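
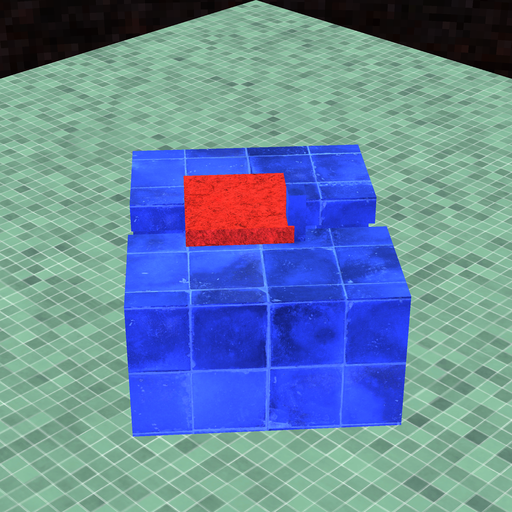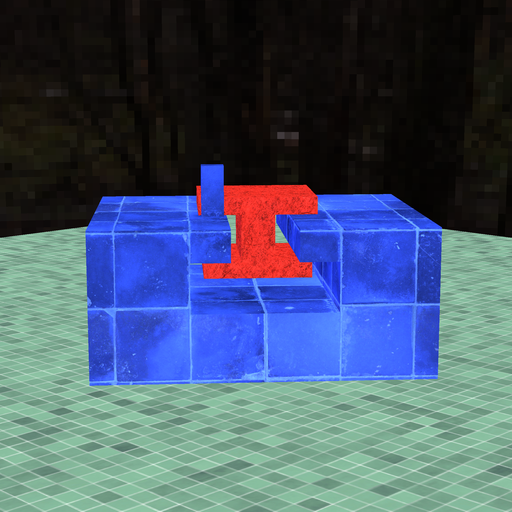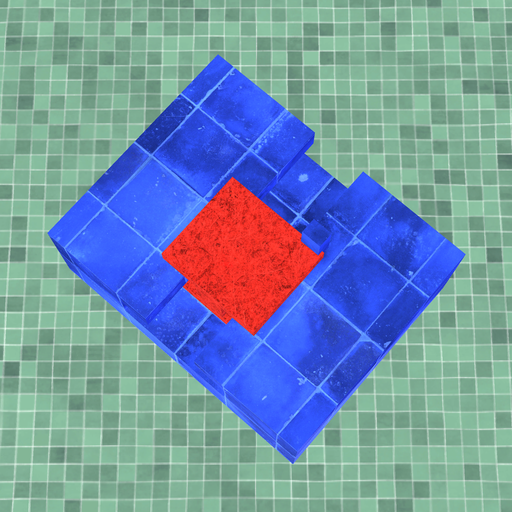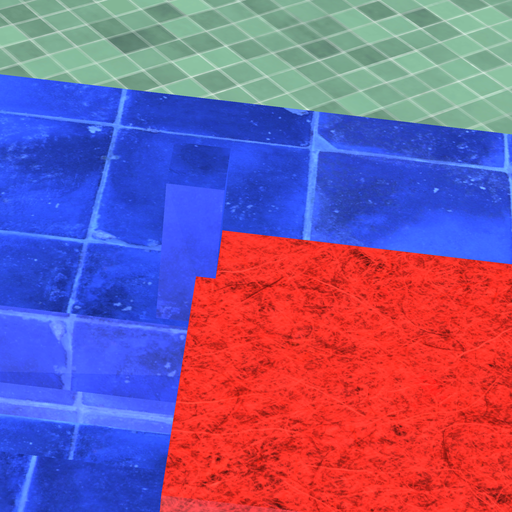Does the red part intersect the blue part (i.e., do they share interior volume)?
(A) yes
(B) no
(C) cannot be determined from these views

(A) yes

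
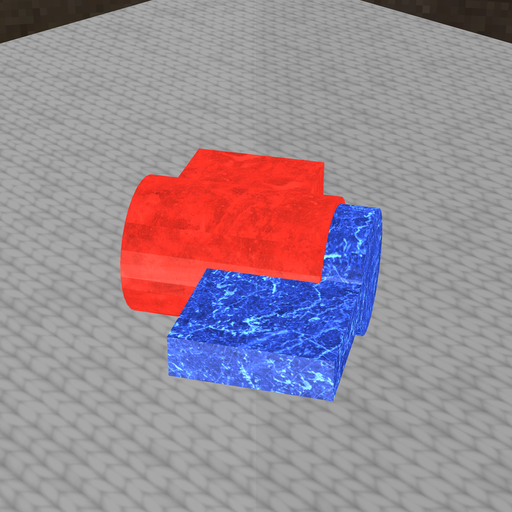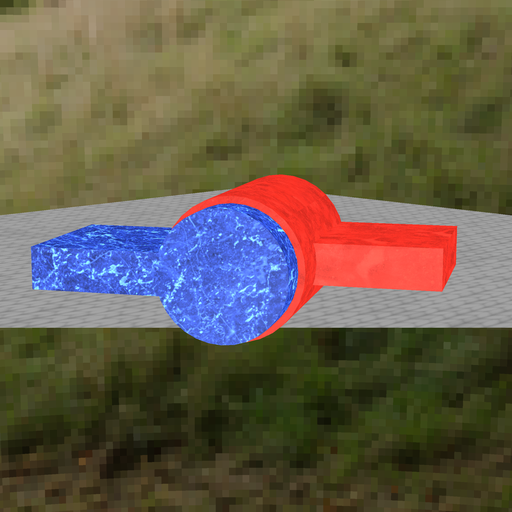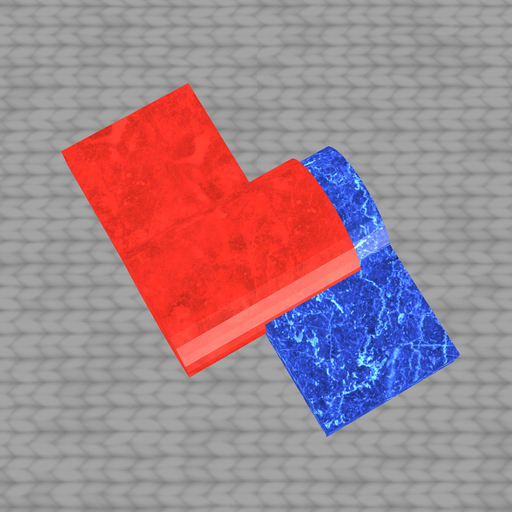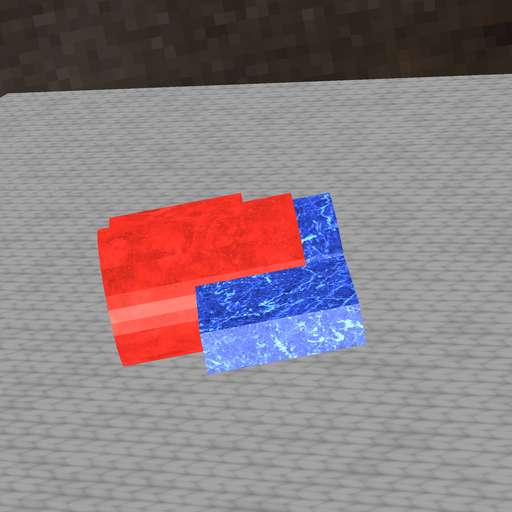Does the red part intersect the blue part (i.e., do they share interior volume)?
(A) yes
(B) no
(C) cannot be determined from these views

(A) yes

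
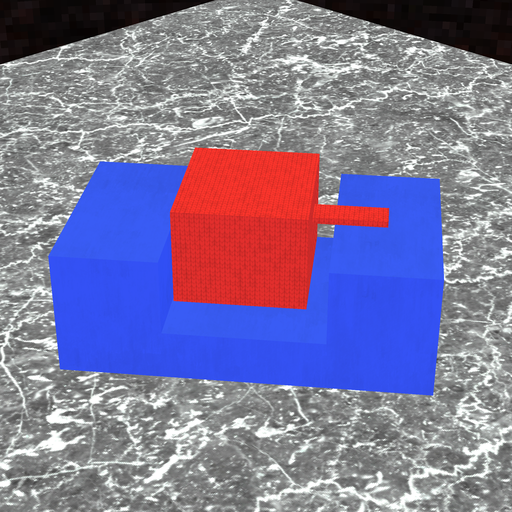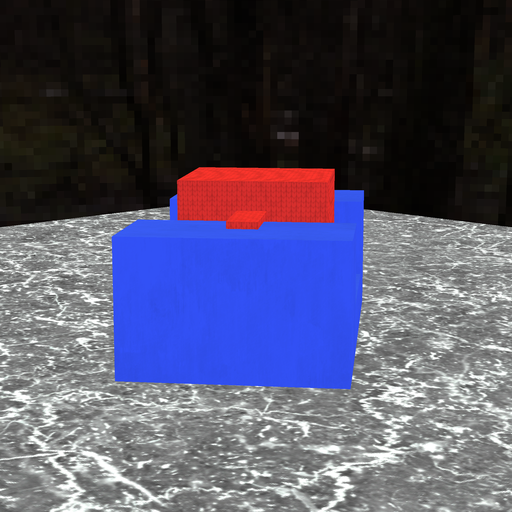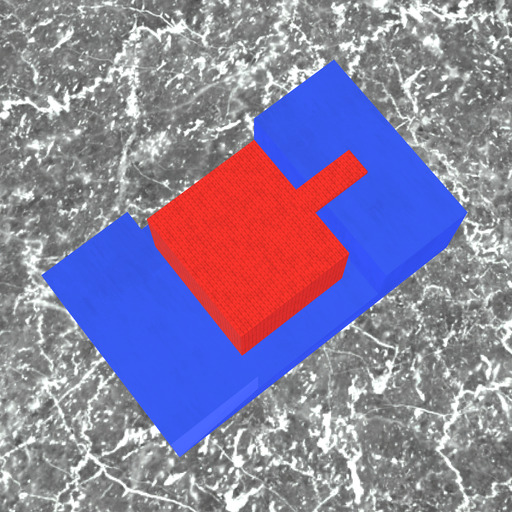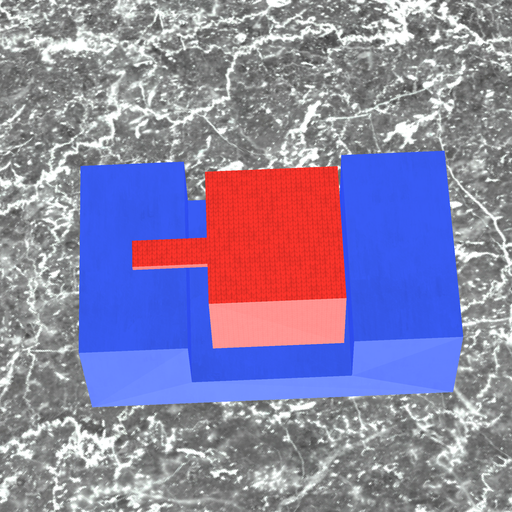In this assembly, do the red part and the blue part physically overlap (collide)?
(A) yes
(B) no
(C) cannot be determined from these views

(B) no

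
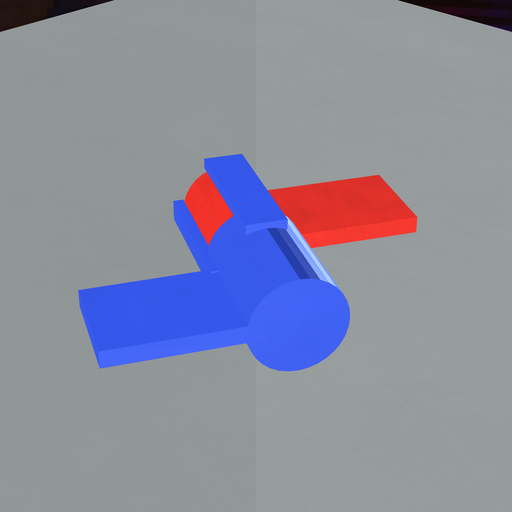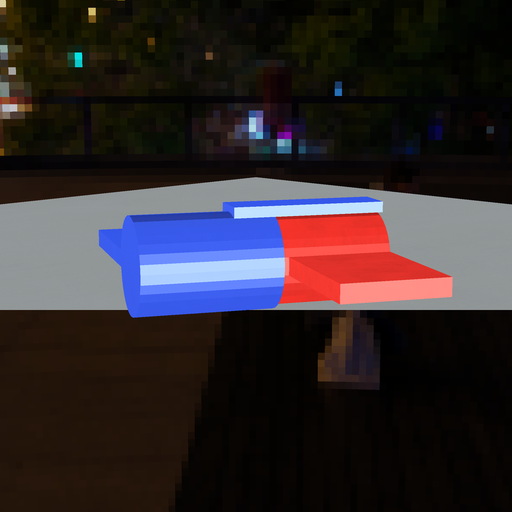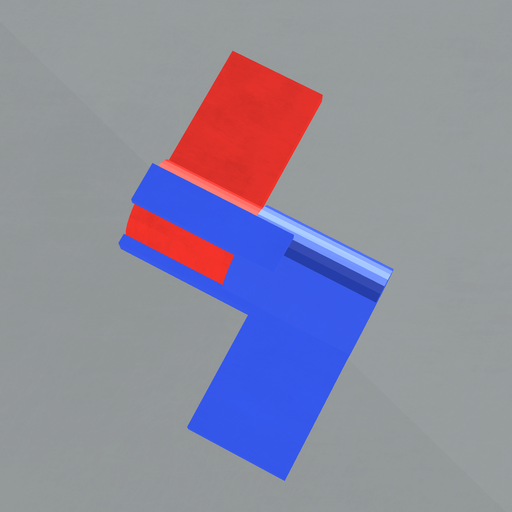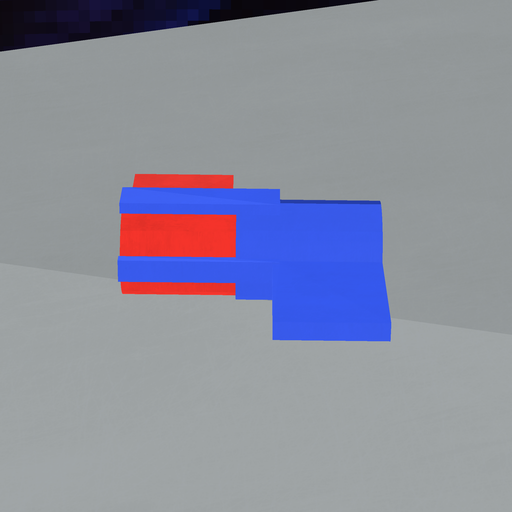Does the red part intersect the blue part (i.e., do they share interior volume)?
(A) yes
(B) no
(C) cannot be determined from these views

(A) yes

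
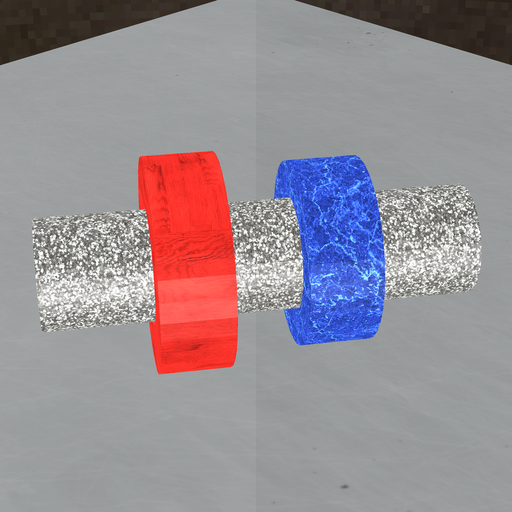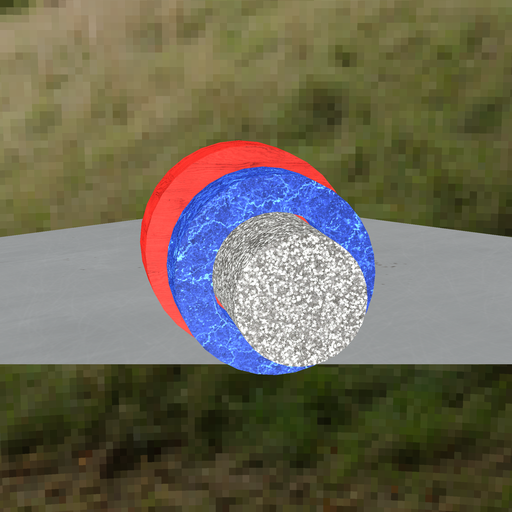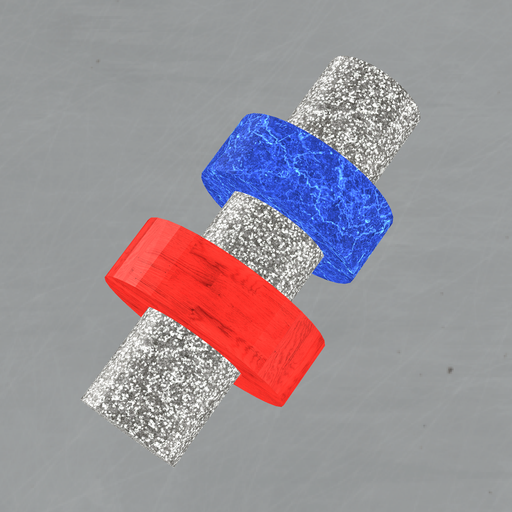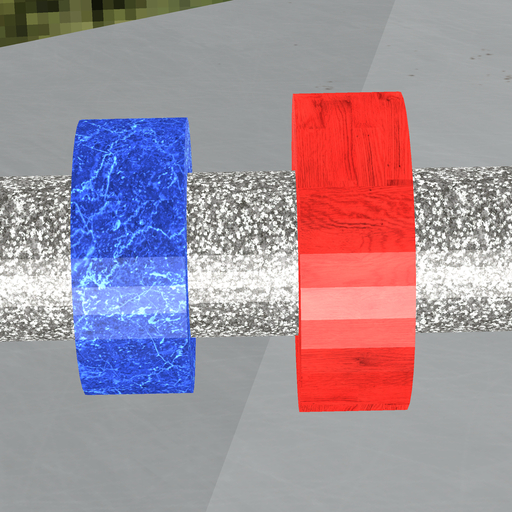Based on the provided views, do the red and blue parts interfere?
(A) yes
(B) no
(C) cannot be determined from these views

(B) no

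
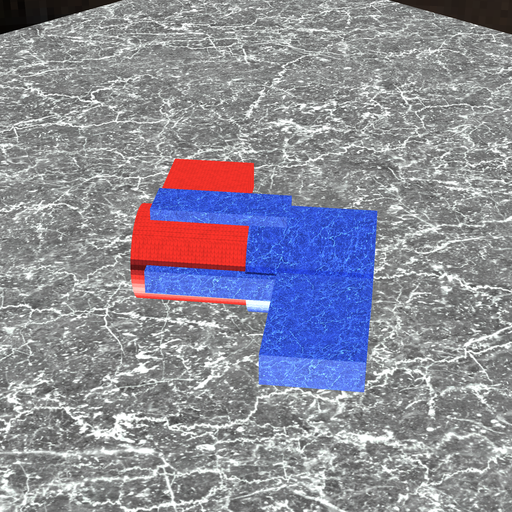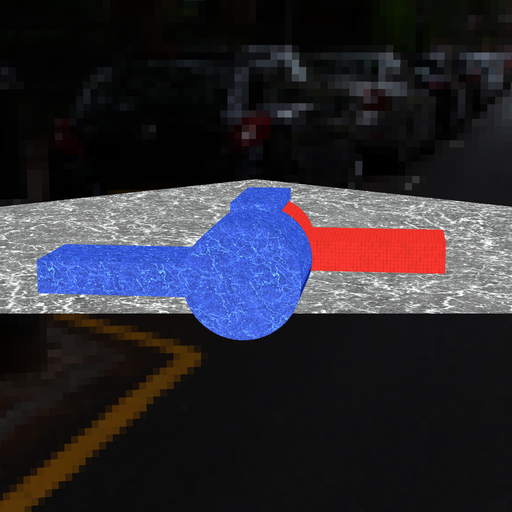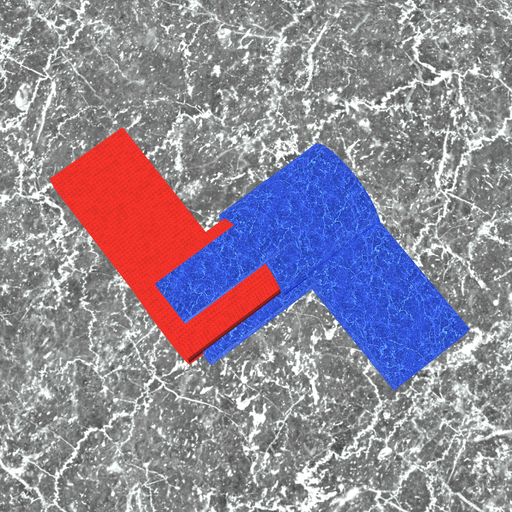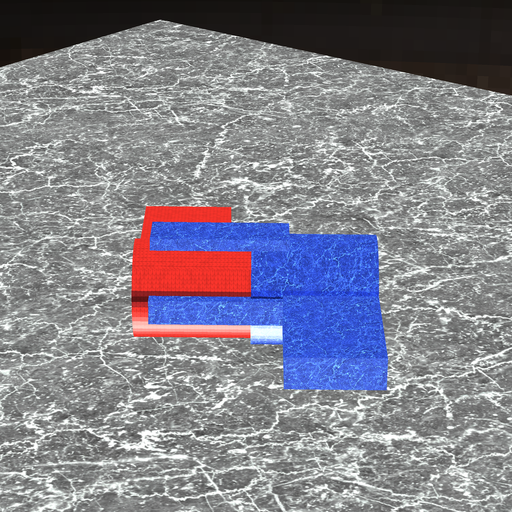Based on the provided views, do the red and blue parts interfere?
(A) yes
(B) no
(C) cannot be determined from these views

(A) yes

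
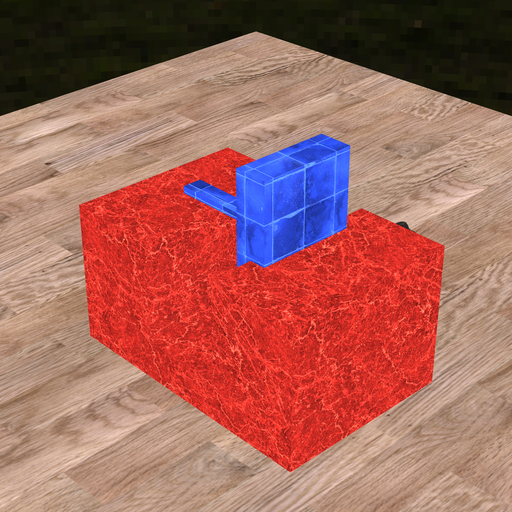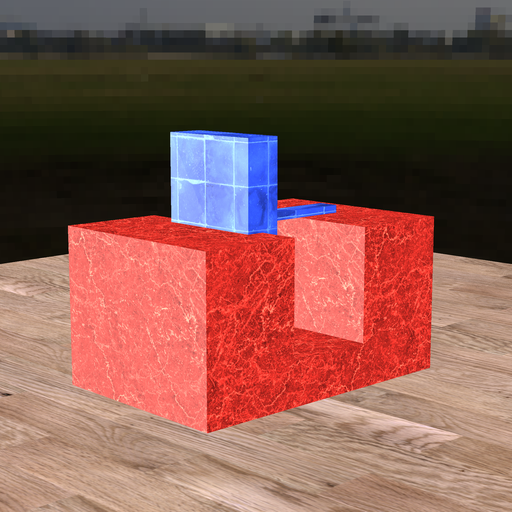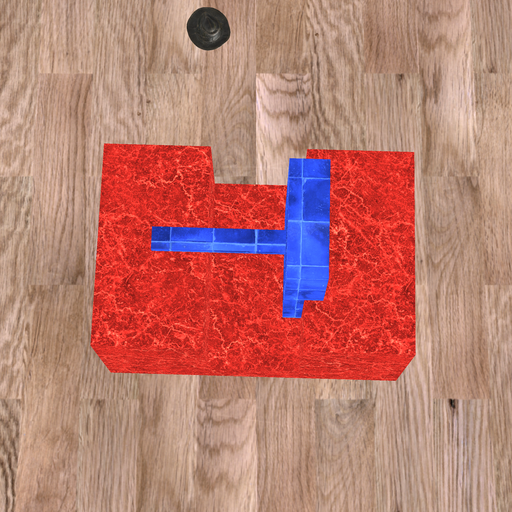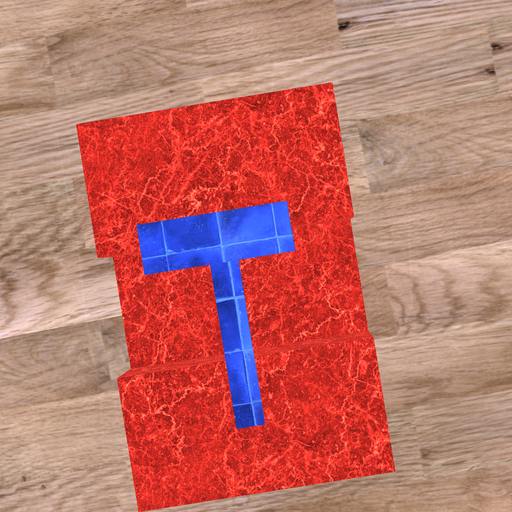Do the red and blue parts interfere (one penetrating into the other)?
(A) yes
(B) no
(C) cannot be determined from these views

(A) yes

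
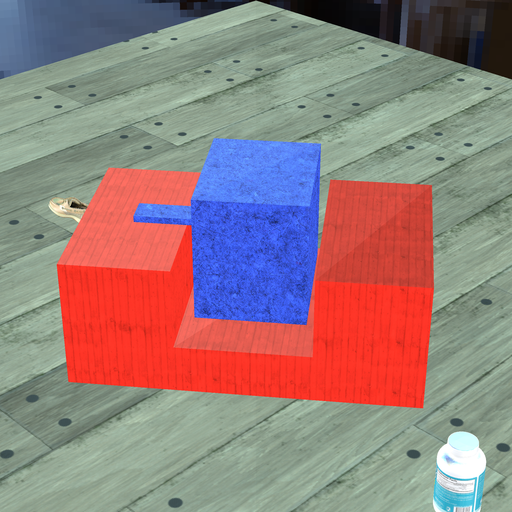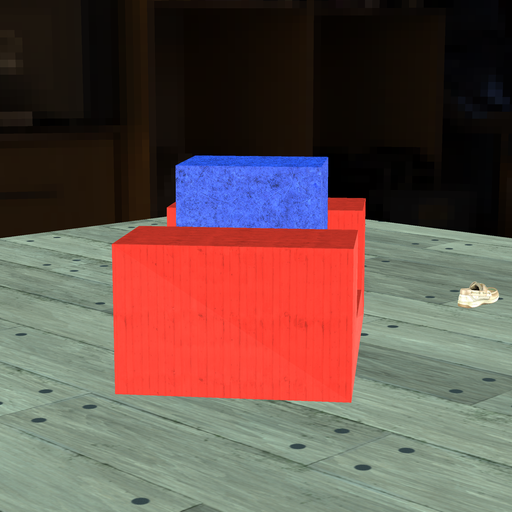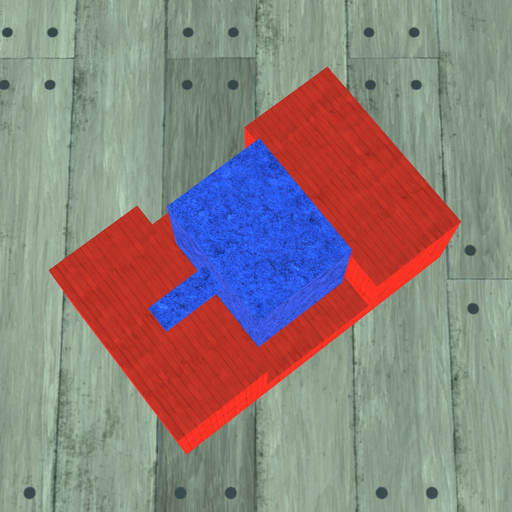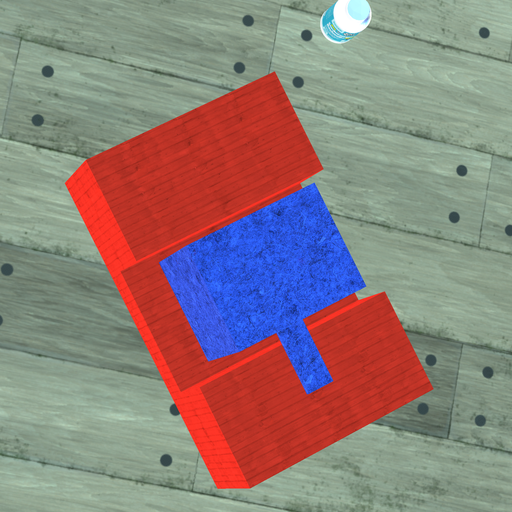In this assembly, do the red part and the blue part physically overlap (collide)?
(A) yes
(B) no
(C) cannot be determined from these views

(B) no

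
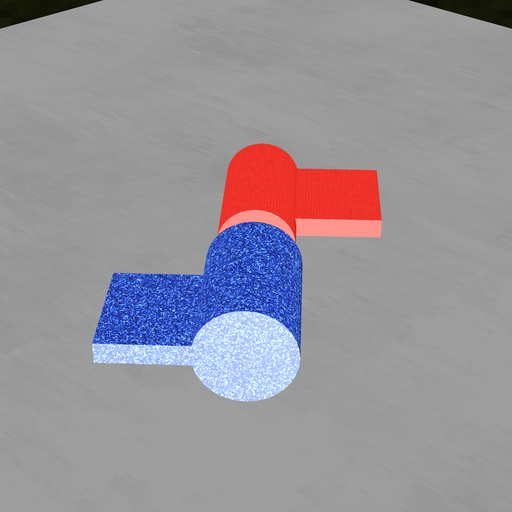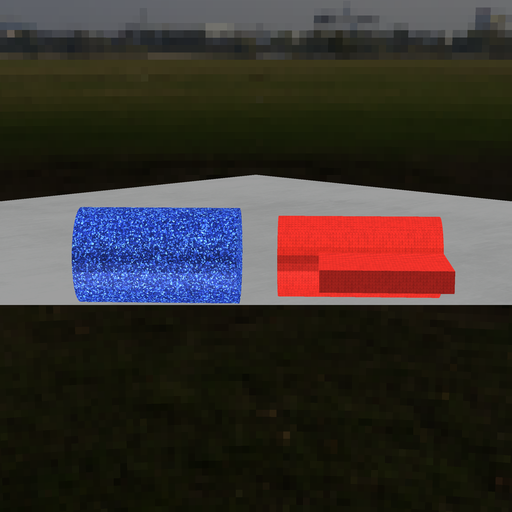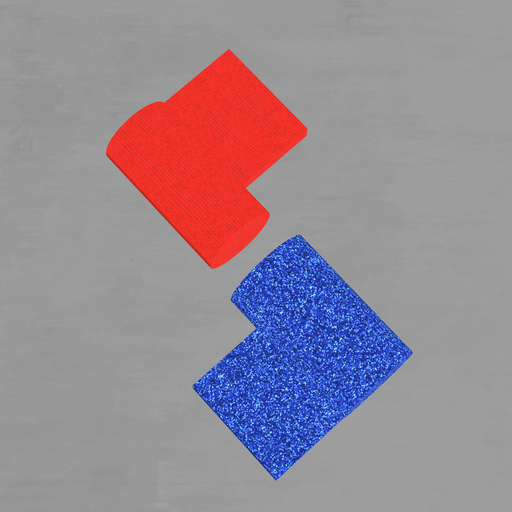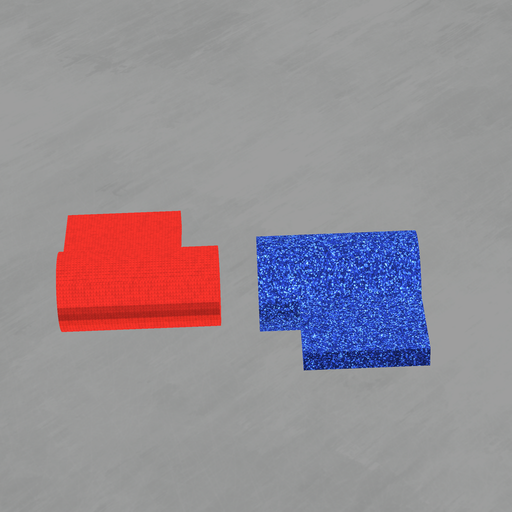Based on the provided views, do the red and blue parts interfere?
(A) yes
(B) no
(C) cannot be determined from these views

(B) no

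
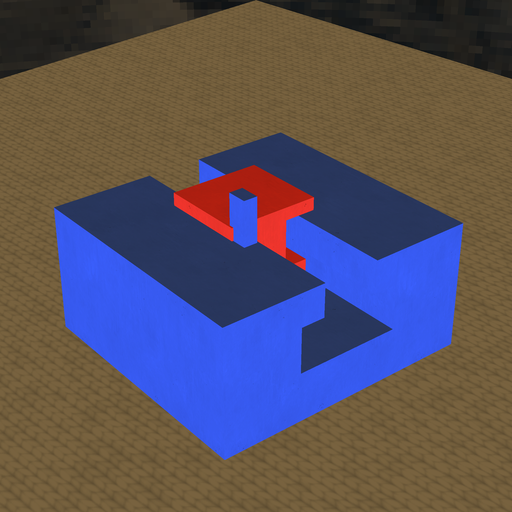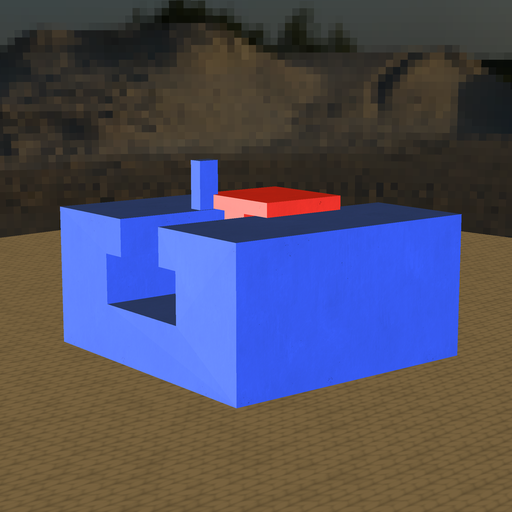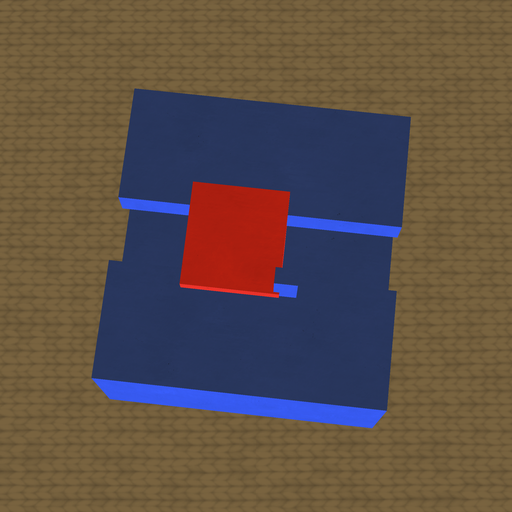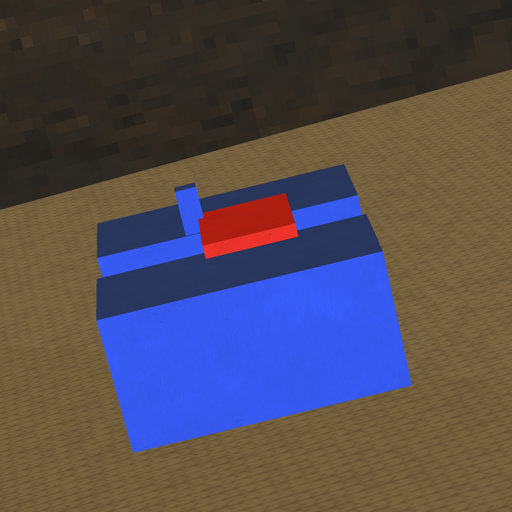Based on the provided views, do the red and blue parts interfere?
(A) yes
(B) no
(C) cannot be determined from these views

(A) yes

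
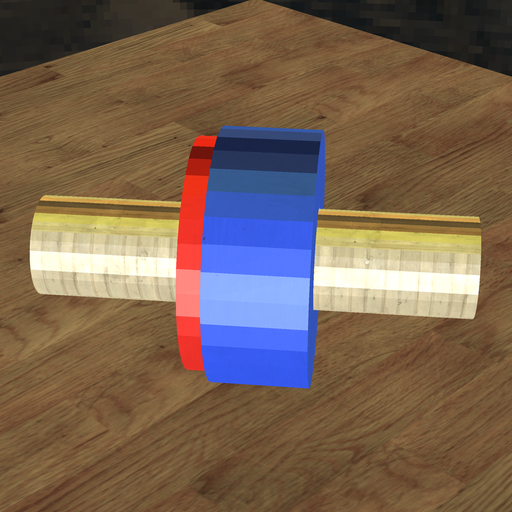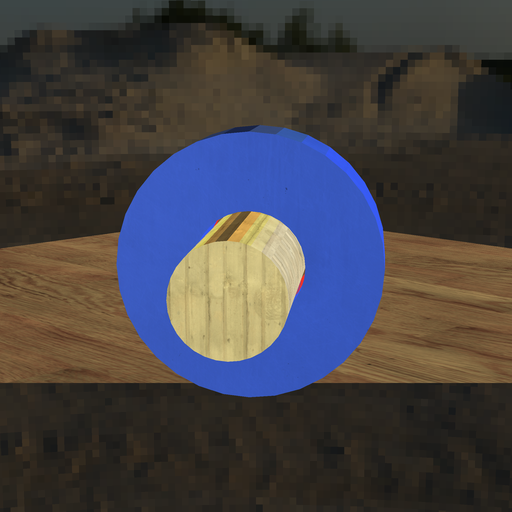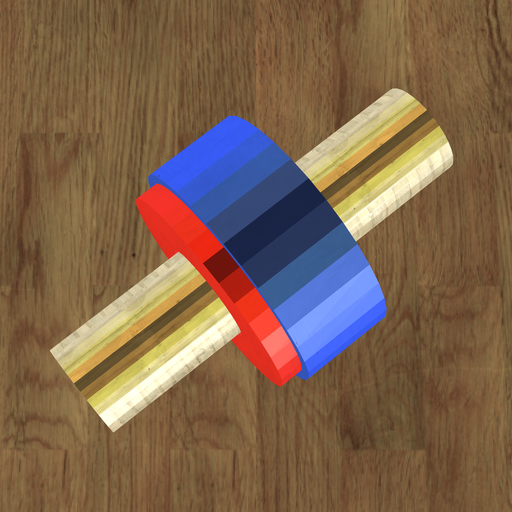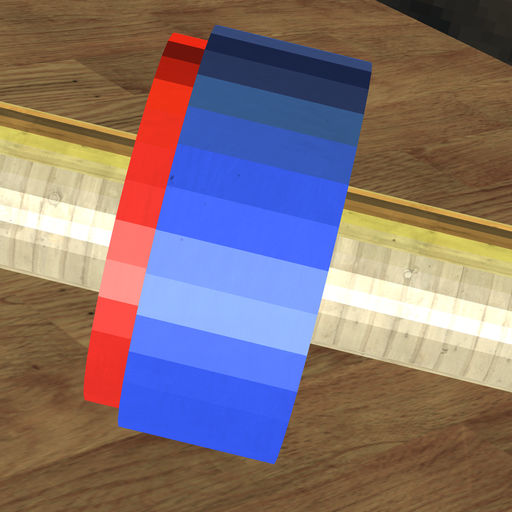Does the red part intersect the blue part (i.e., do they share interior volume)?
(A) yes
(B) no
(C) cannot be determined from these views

(A) yes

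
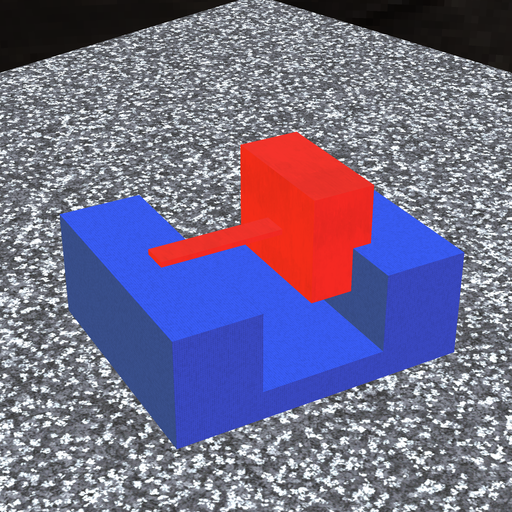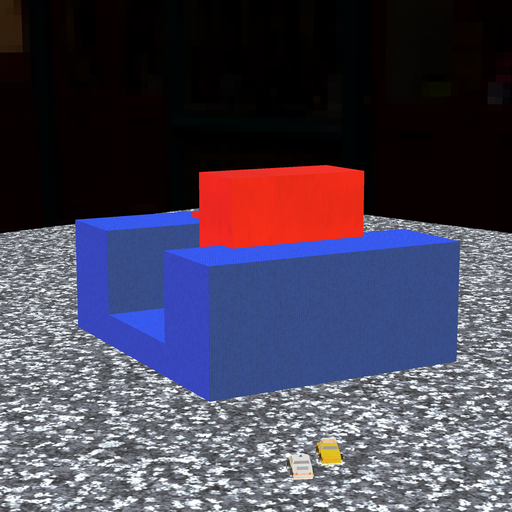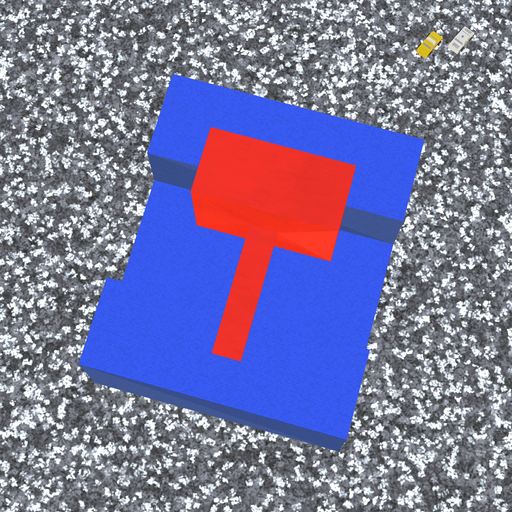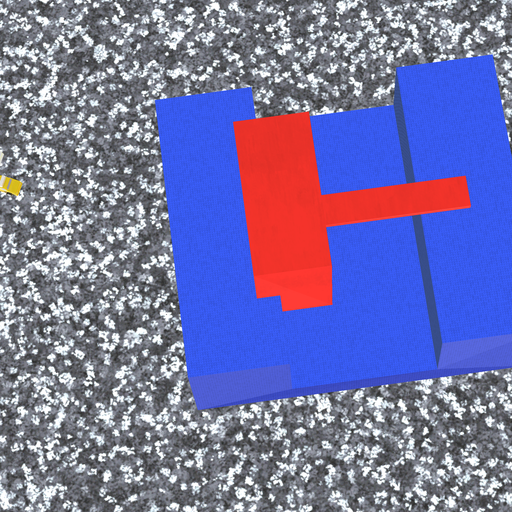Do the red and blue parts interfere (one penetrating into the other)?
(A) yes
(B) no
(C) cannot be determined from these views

(A) yes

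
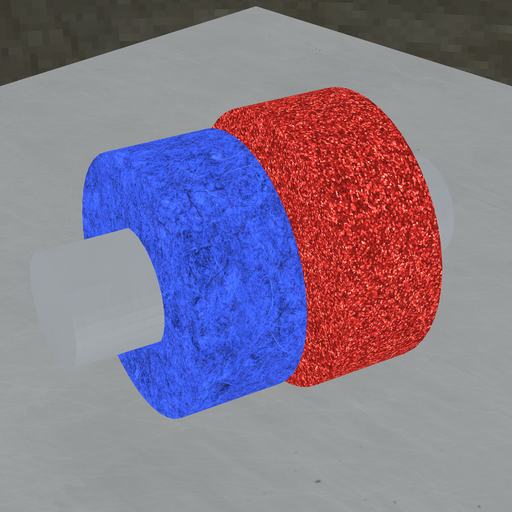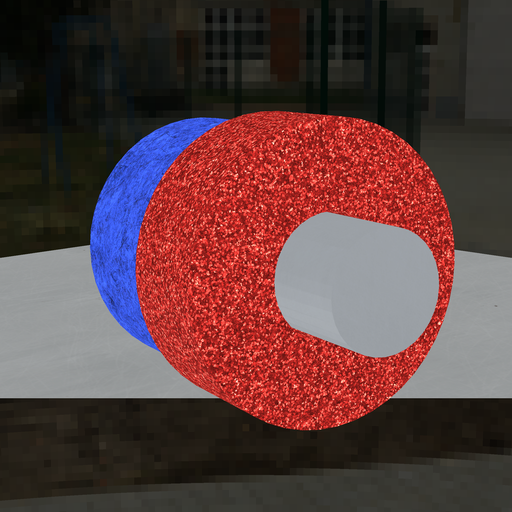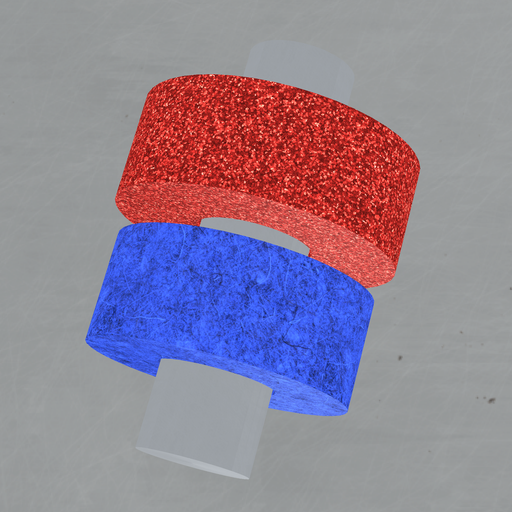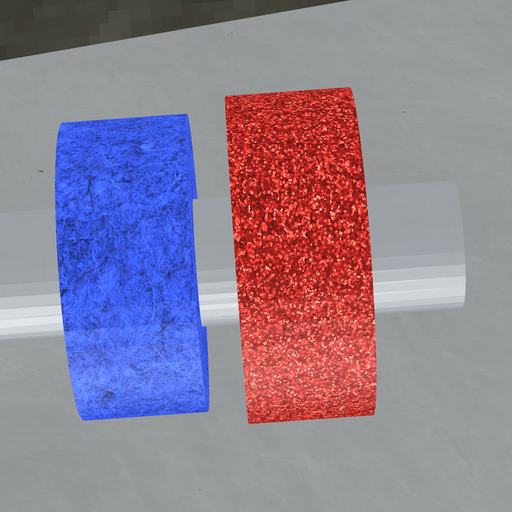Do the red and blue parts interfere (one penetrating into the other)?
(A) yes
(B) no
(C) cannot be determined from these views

(B) no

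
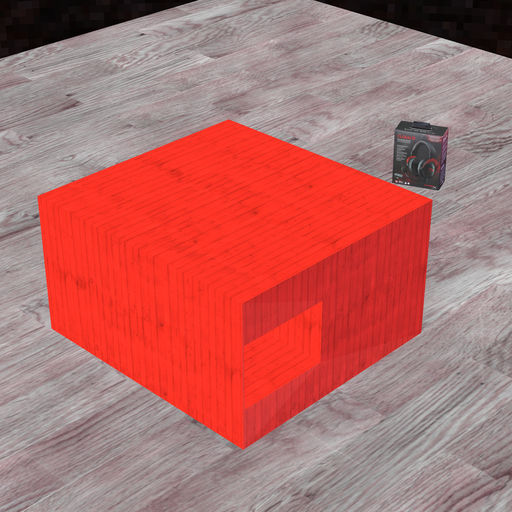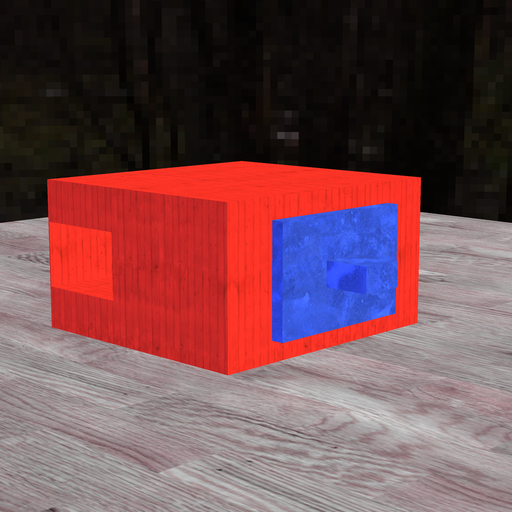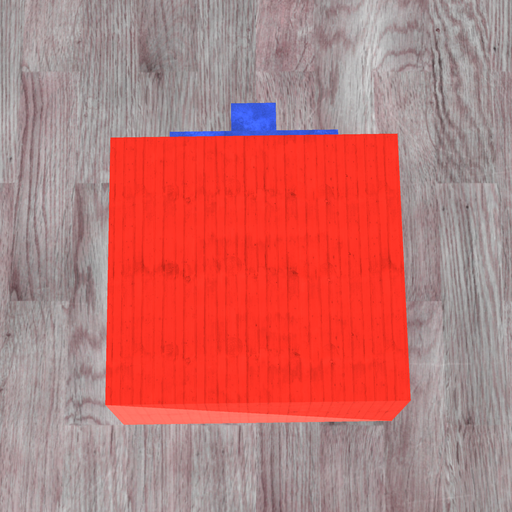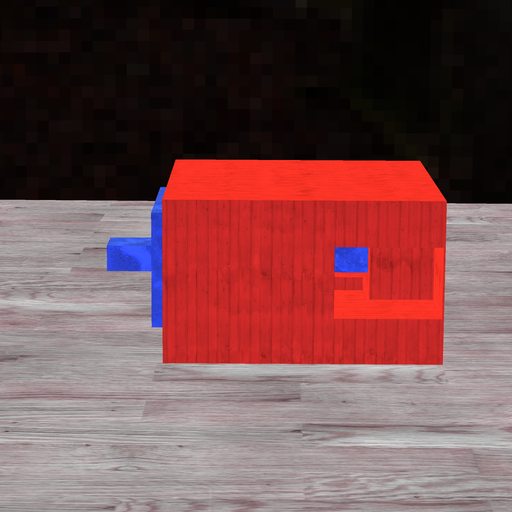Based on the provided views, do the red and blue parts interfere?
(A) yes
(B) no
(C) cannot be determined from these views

(A) yes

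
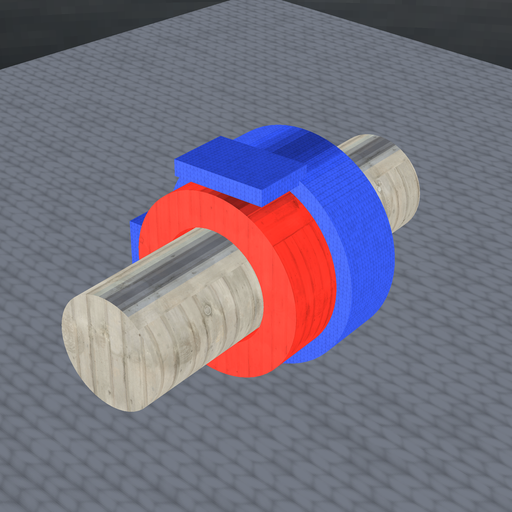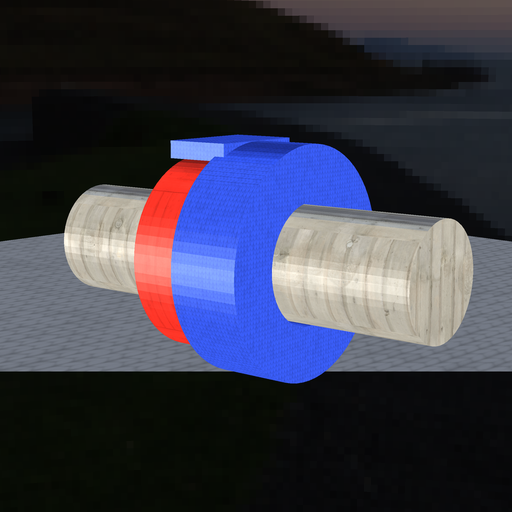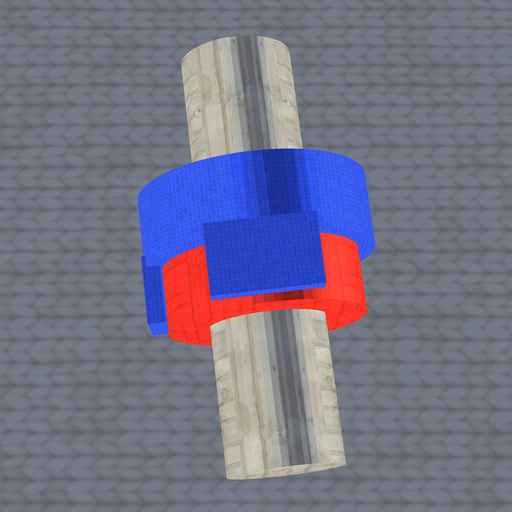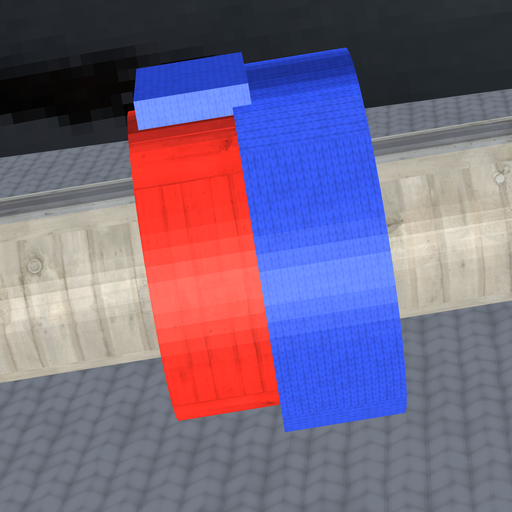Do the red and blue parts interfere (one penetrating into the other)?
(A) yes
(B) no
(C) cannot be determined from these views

(A) yes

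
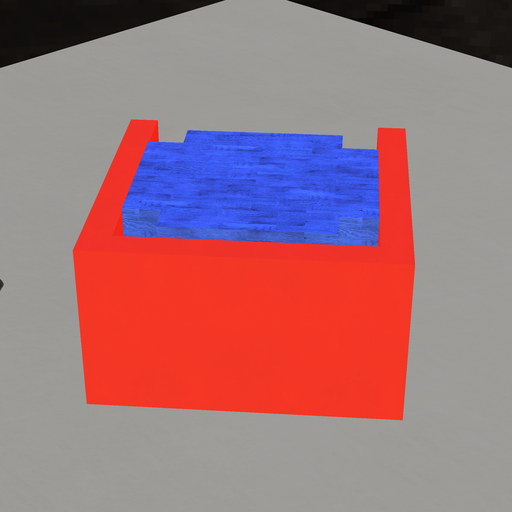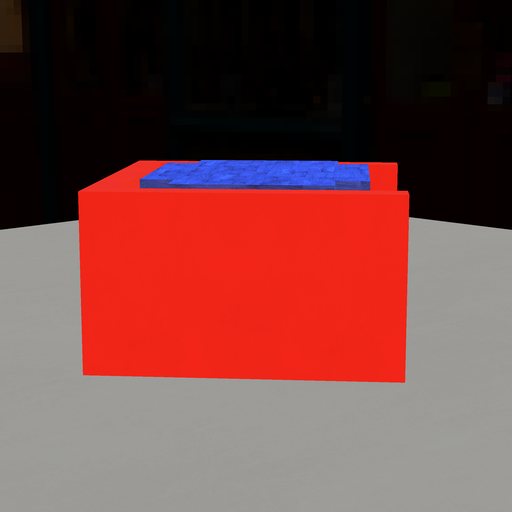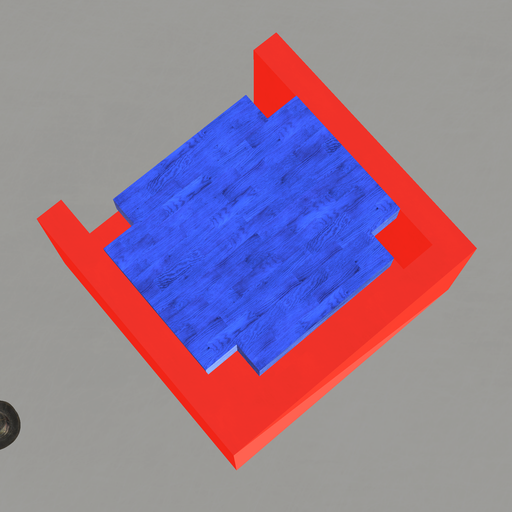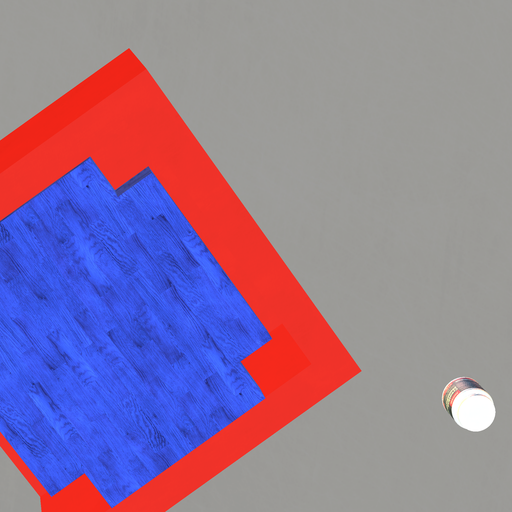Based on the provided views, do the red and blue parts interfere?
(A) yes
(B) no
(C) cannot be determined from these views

(B) no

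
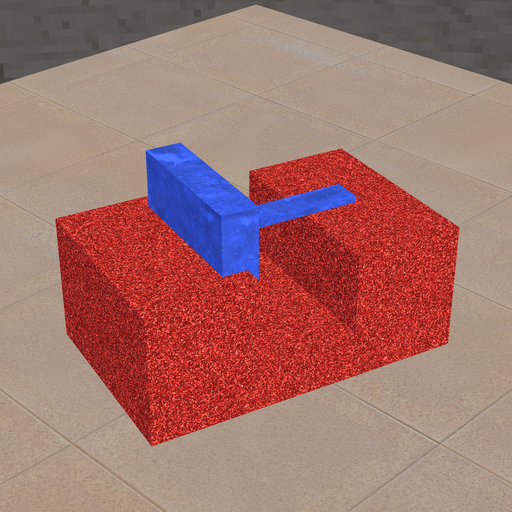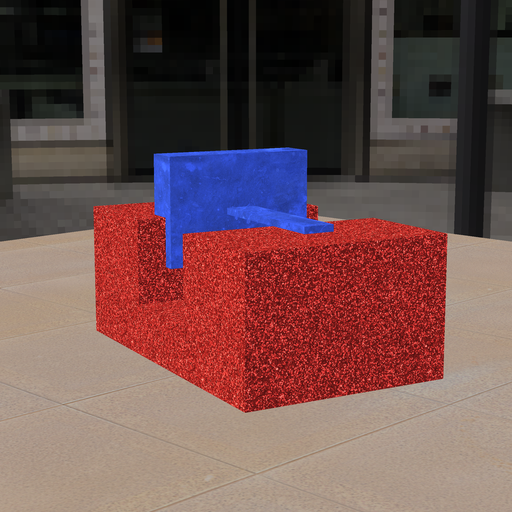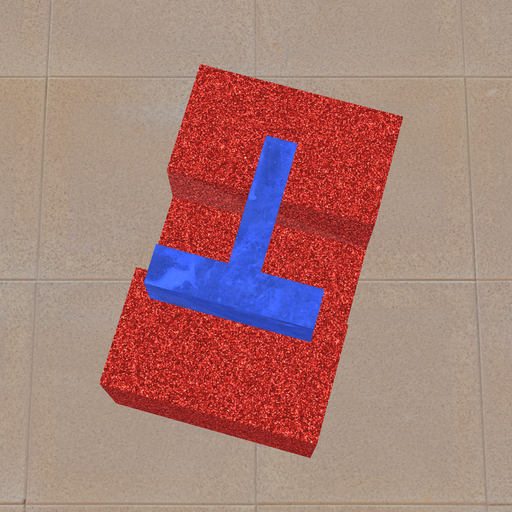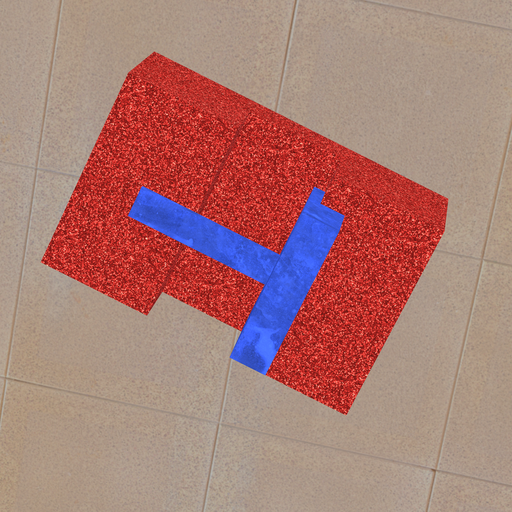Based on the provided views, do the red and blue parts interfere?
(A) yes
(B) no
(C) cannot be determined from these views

(A) yes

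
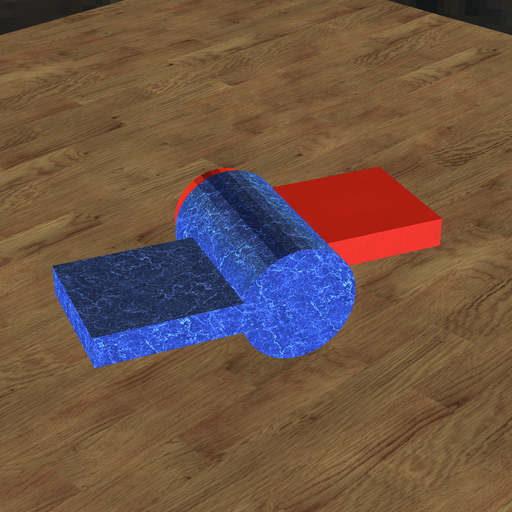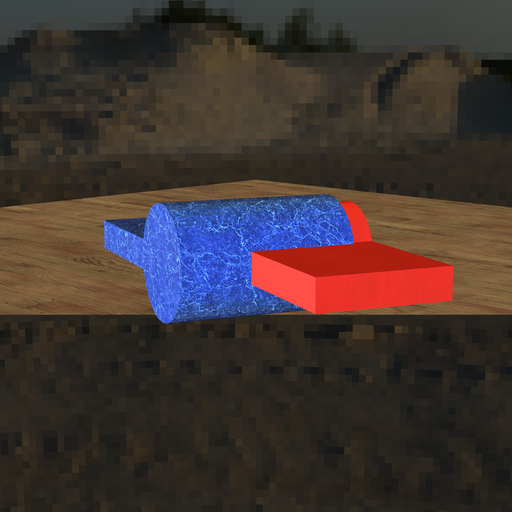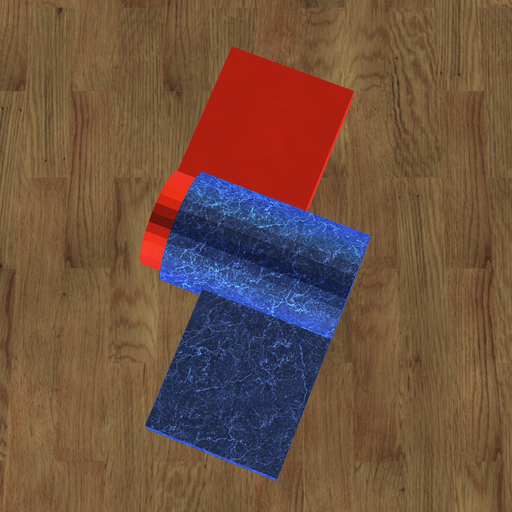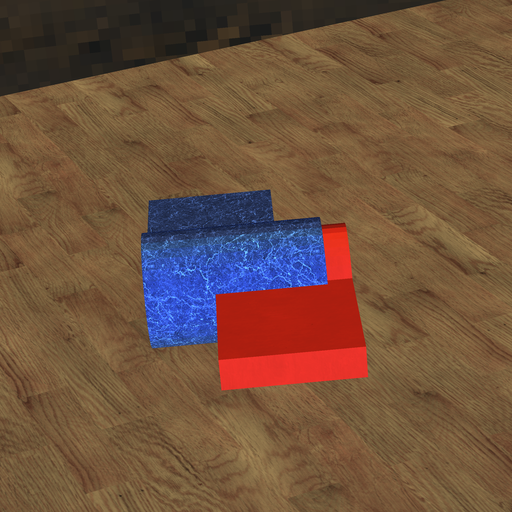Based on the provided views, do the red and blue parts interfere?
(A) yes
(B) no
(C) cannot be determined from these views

(A) yes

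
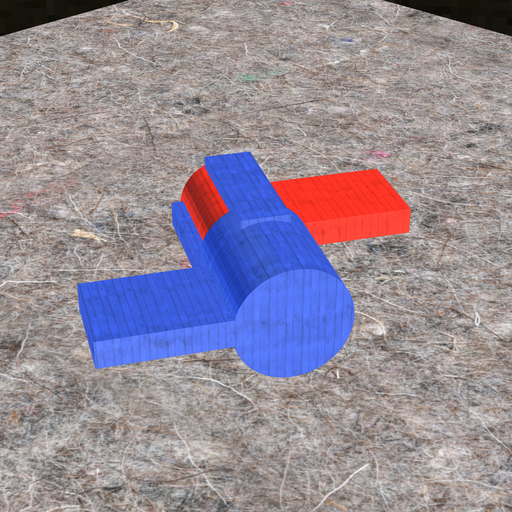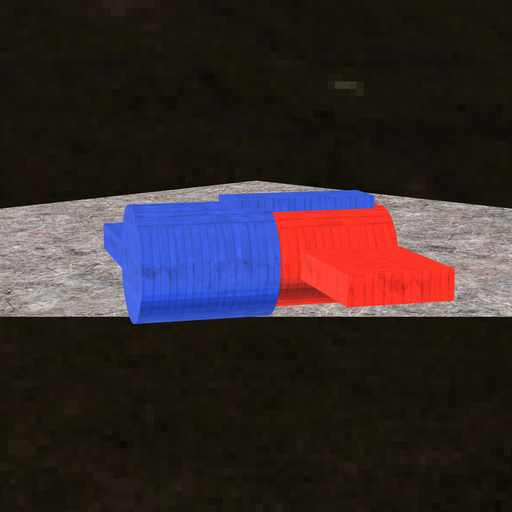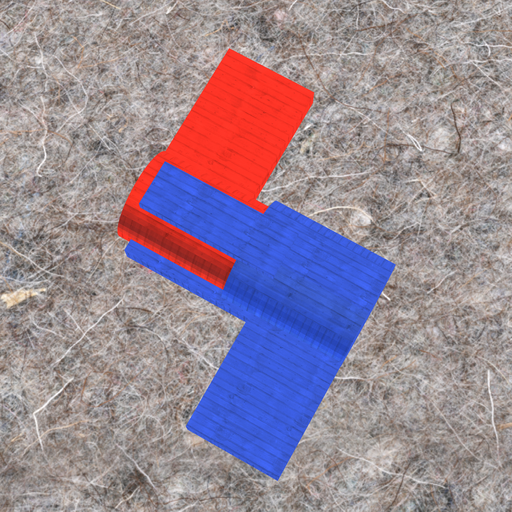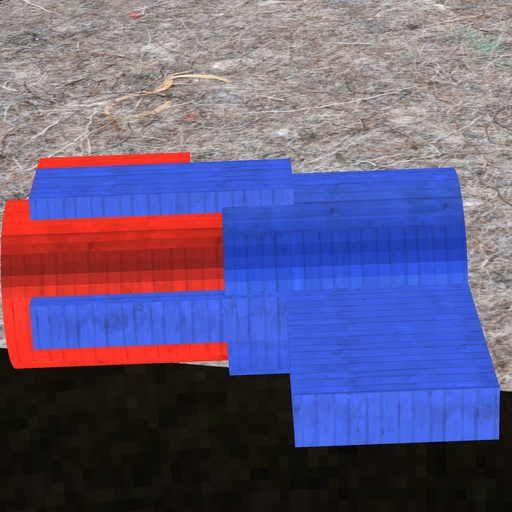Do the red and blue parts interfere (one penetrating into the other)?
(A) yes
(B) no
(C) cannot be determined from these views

(A) yes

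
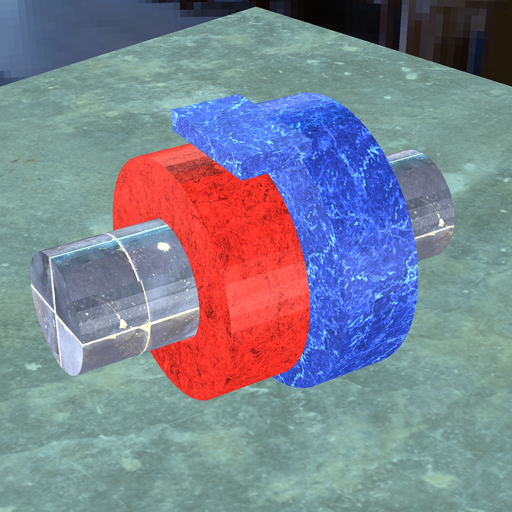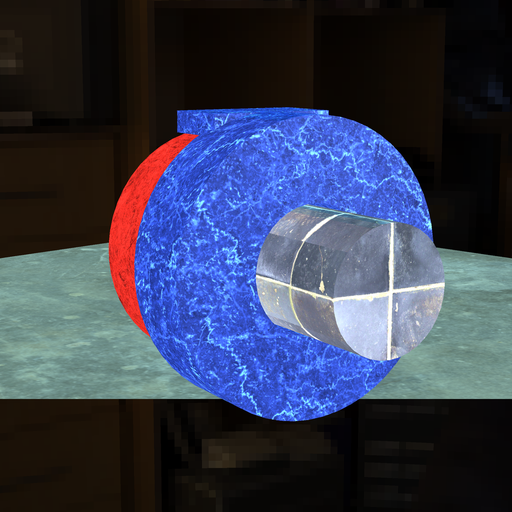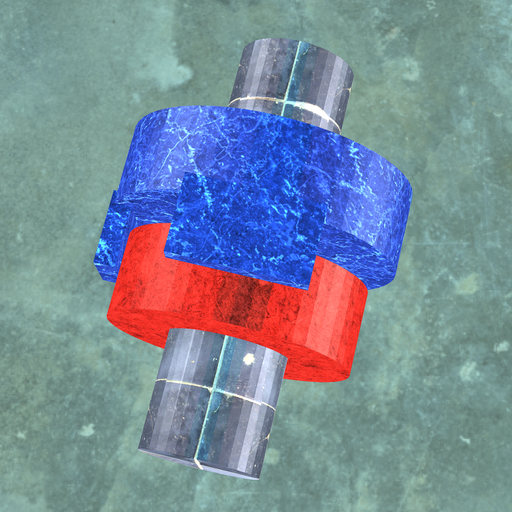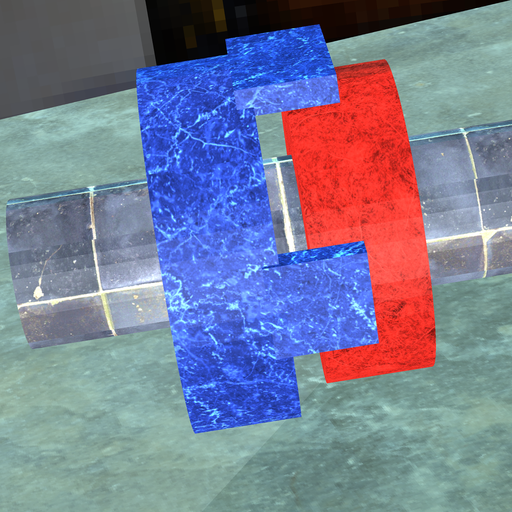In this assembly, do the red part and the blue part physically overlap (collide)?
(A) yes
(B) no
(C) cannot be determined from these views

(B) no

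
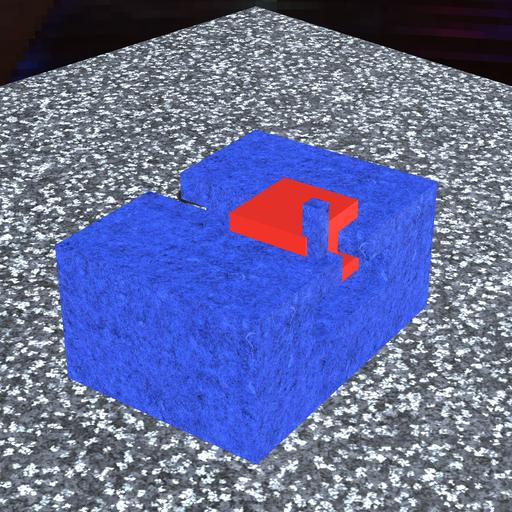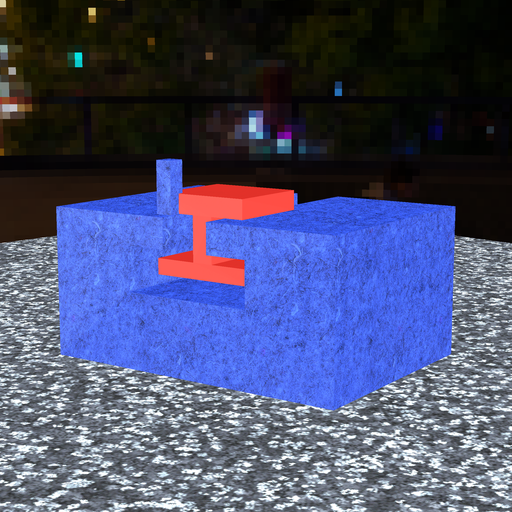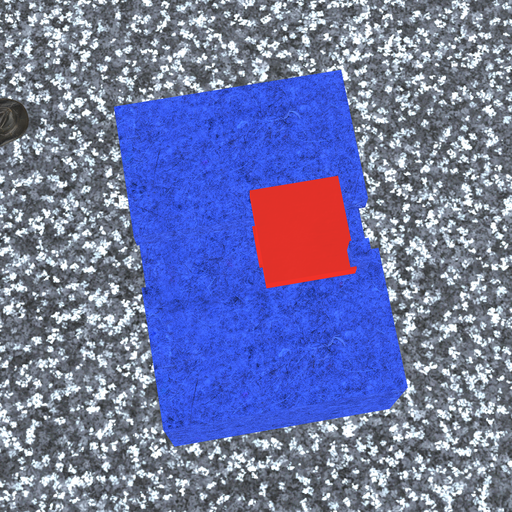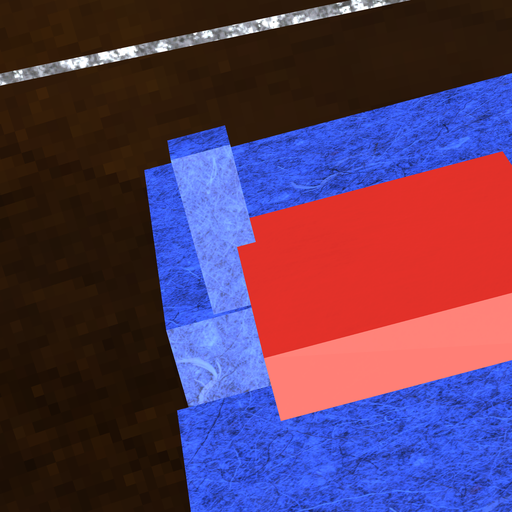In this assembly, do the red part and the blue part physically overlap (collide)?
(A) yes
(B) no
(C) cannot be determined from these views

(A) yes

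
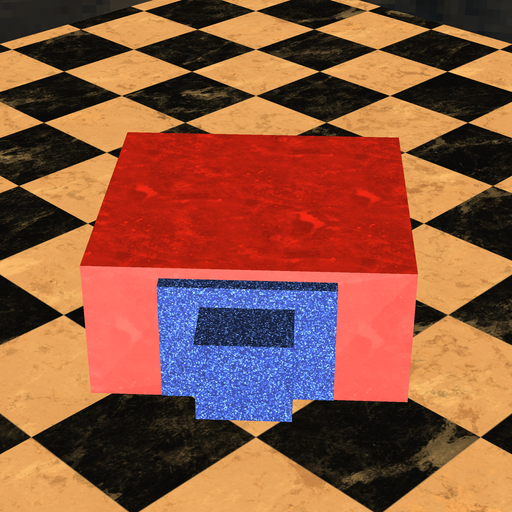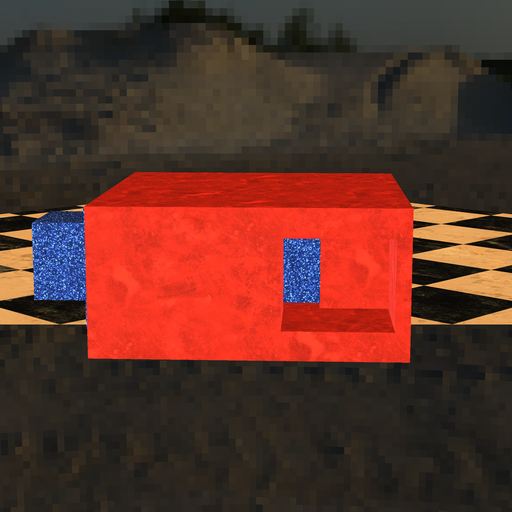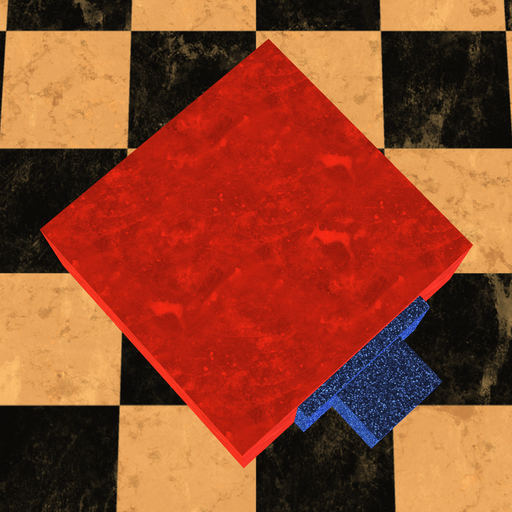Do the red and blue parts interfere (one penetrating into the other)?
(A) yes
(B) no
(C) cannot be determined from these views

(A) yes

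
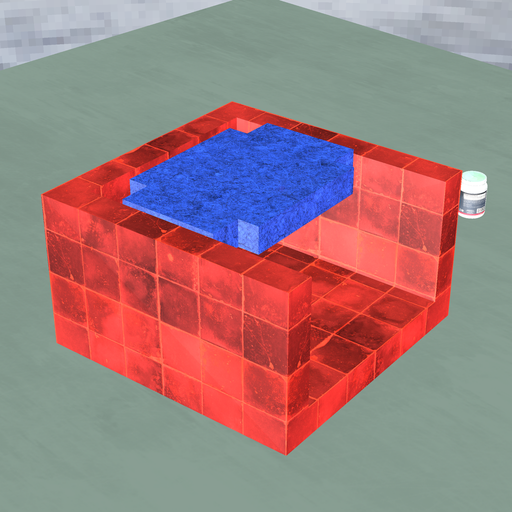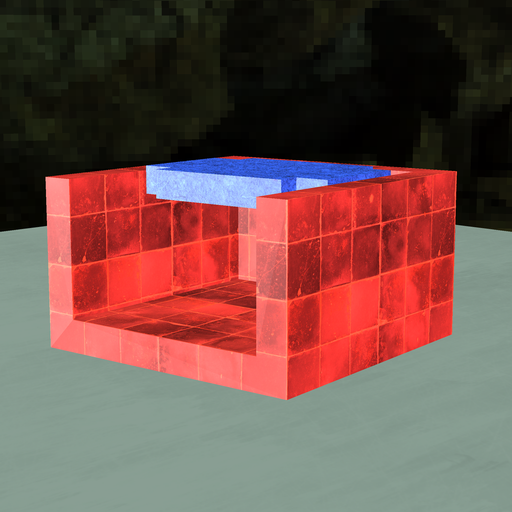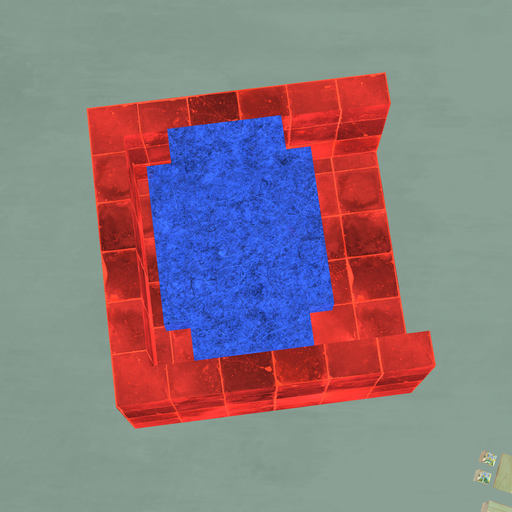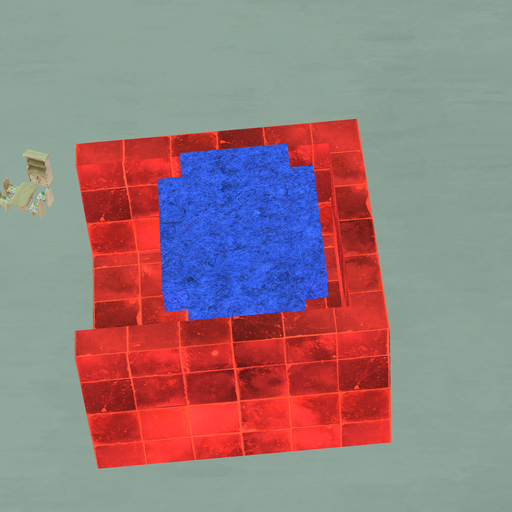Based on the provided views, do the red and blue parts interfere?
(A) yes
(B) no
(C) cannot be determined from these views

(B) no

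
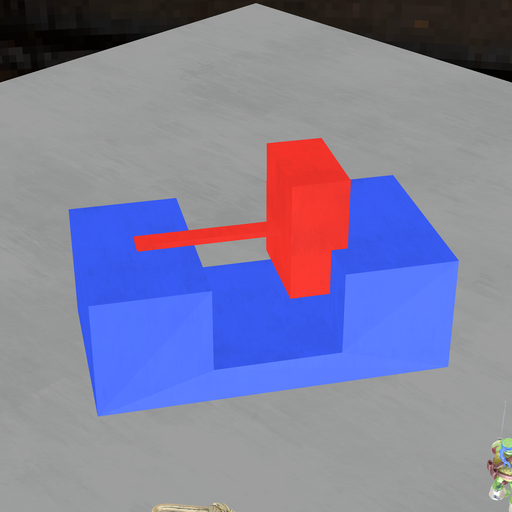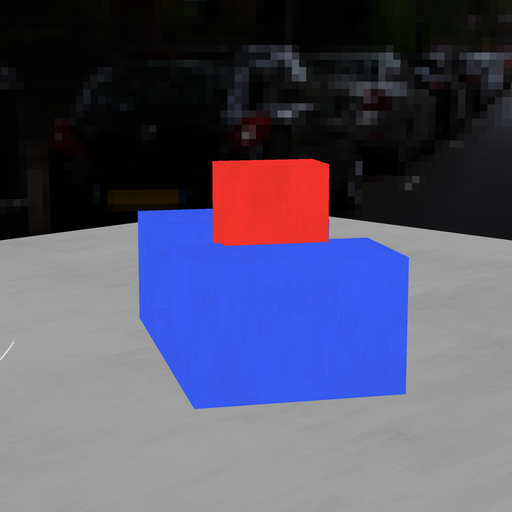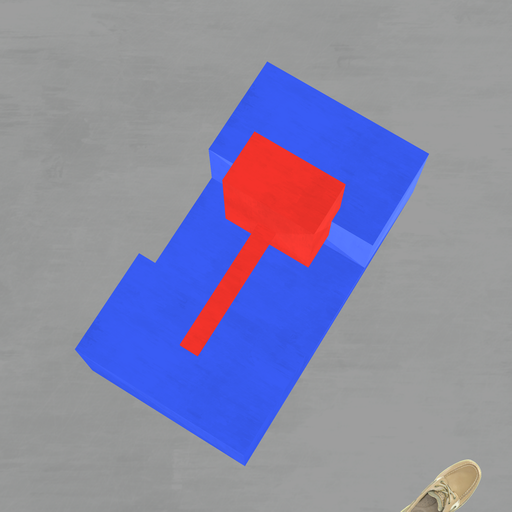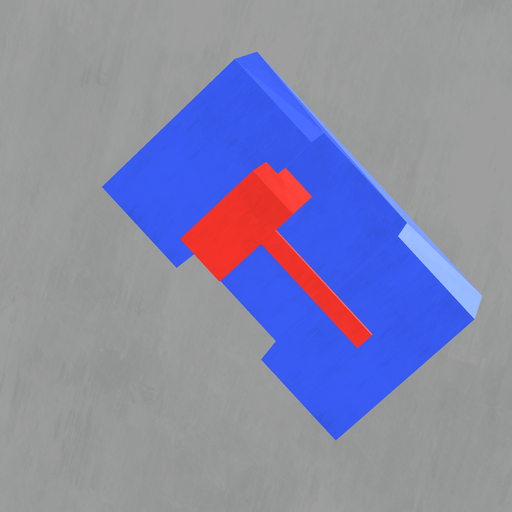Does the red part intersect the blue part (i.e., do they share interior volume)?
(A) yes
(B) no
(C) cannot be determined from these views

(A) yes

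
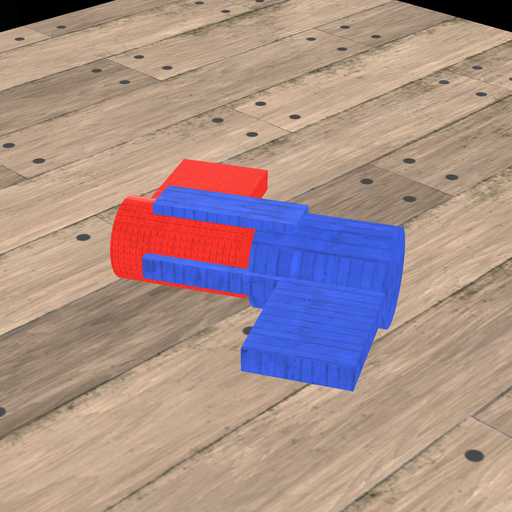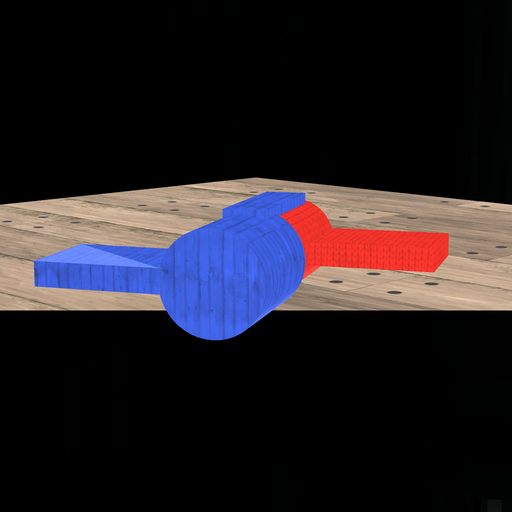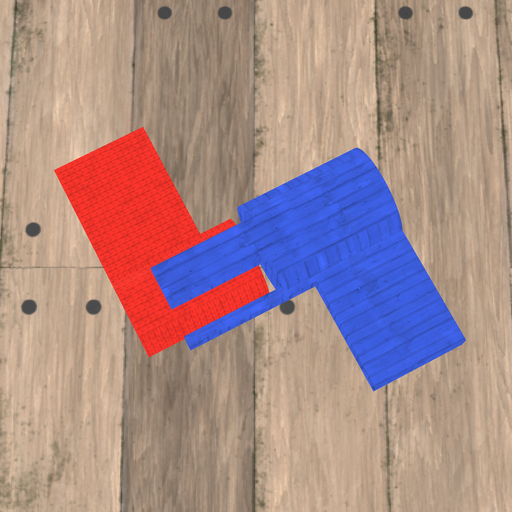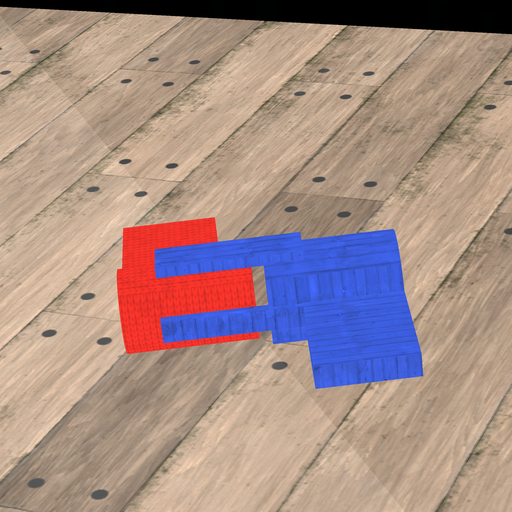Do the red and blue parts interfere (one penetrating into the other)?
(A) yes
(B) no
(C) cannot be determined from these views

(B) no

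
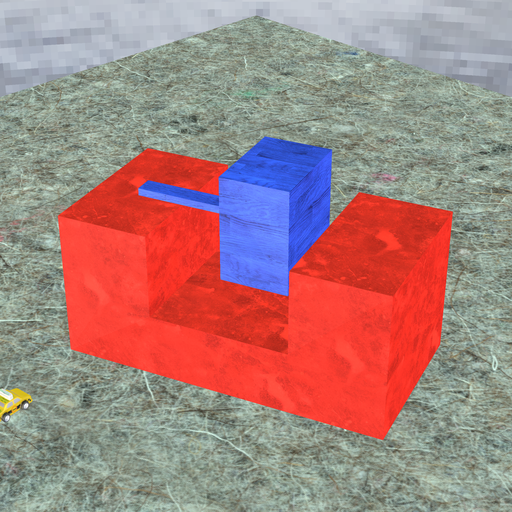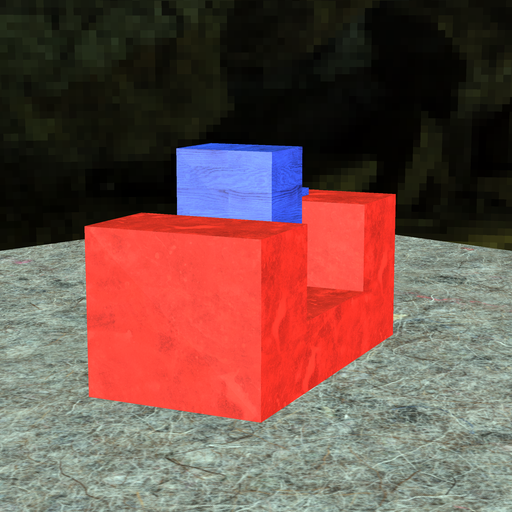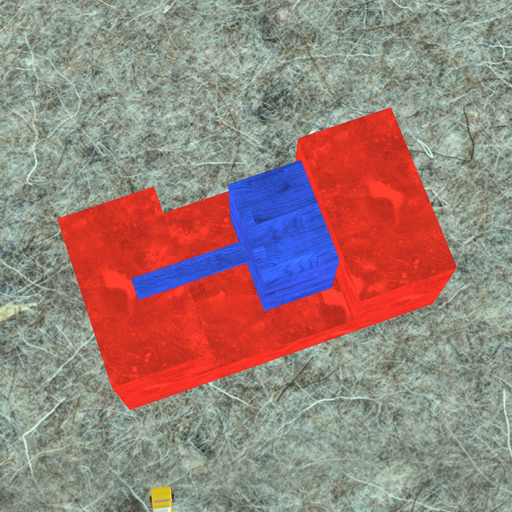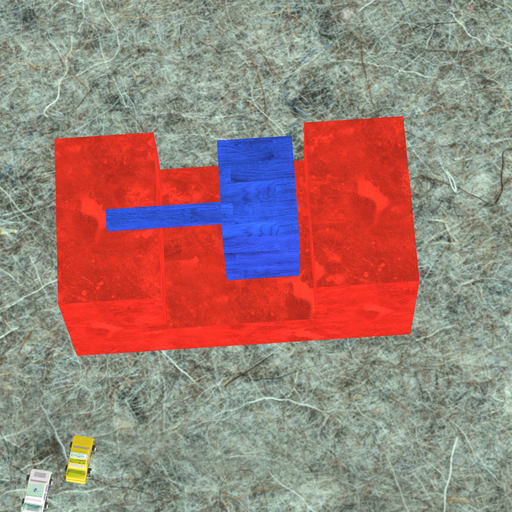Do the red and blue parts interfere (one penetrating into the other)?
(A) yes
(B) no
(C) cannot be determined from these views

(B) no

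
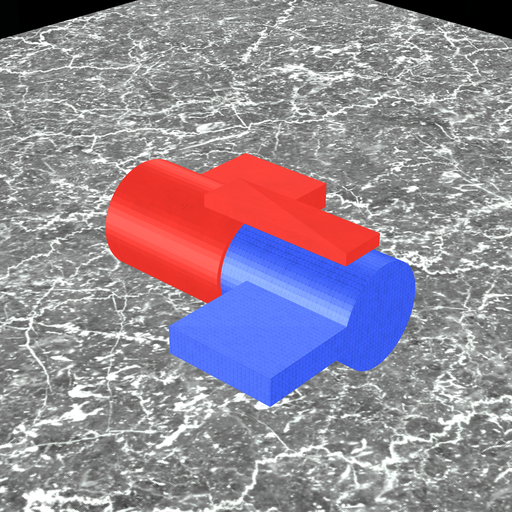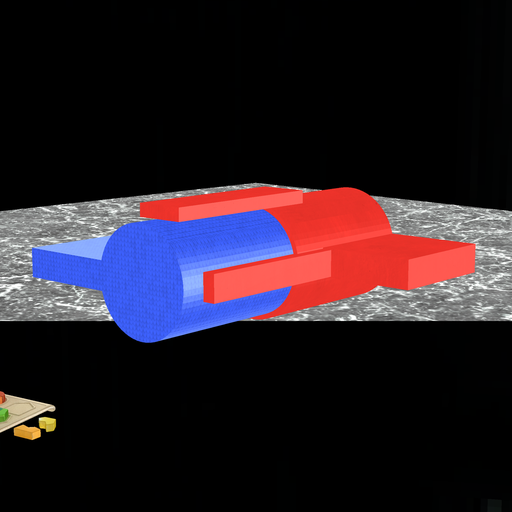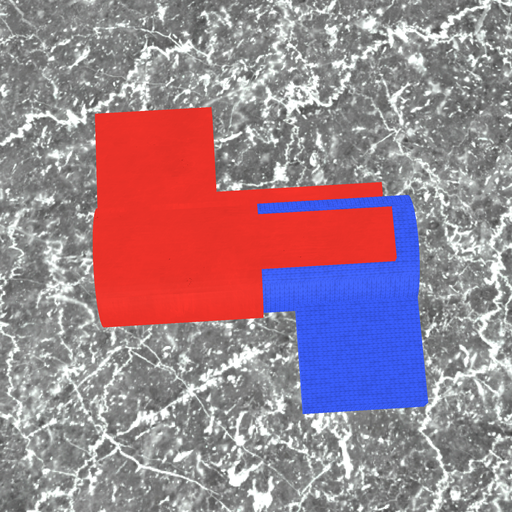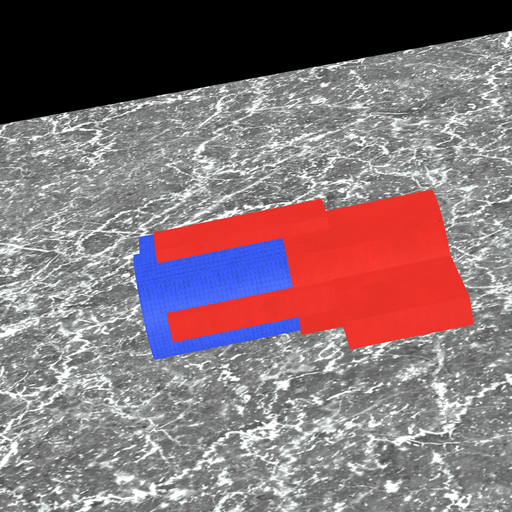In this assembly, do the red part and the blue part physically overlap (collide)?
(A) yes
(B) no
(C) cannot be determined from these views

(A) yes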